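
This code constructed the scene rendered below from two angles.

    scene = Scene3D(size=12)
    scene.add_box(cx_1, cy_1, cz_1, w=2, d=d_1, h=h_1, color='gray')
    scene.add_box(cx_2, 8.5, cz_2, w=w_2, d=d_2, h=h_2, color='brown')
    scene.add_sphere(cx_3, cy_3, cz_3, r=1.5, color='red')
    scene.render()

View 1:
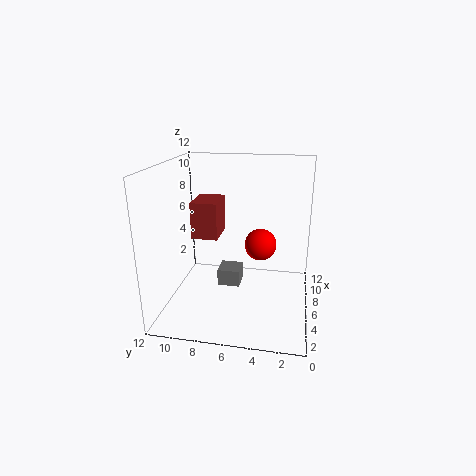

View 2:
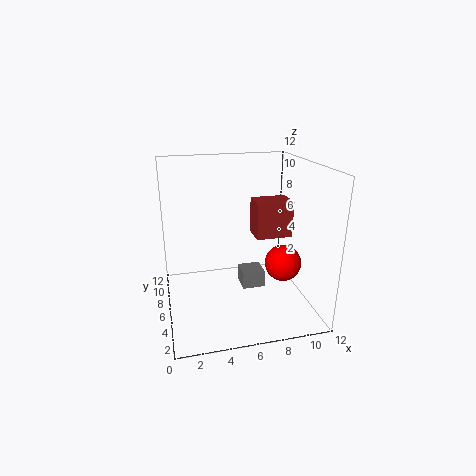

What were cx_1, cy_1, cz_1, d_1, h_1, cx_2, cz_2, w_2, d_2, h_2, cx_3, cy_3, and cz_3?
cx_1 = 6.5
cy_1 = 6
cz_1 = 1
d_1 = 2
h_1 = 1.5
cx_2 = 8.5
cz_2 = 4.5
w_2 = 3.5
d_2 = 2.5
h_2 = 3.5
cx_3 = 9.5
cy_3 = 4.5
cz_3 = 4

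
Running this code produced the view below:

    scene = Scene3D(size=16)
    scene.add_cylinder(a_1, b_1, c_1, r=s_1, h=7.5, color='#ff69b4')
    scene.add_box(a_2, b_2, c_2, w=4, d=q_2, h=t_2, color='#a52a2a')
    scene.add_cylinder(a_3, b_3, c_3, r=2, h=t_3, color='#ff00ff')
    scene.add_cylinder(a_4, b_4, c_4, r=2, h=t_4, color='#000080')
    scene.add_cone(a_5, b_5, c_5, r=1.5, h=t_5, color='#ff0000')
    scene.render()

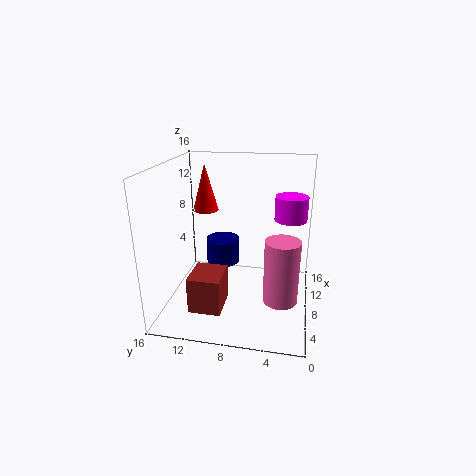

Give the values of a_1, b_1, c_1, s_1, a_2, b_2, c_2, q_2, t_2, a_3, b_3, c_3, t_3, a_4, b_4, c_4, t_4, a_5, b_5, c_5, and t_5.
a_1 = 8, b_1 = 3, c_1 = 0.5, s_1 = 2, a_2 = 3, b_2 = 9, c_2 = 1, q_2 = 3.5, t_2 = 4, a_3 = 13.5, b_3 = 2.5, c_3 = 8.5, t_3 = 3, a_4 = 11, b_4 = 10.5, c_4 = 3.5, t_4 = 3, a_5 = 11, b_5 = 12.5, c_5 = 10, t_5 = 5.5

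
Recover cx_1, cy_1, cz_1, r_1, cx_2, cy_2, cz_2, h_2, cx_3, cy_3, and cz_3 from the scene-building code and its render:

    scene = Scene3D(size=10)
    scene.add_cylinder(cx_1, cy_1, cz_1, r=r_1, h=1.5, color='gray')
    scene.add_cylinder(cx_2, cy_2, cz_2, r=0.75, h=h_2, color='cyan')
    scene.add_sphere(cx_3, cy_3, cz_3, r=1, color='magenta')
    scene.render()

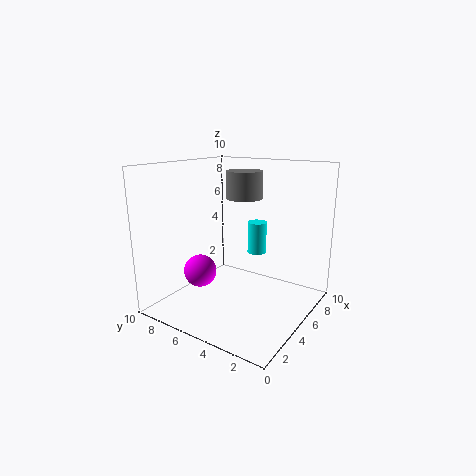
cx_1 = 2.25, cy_1 = 2.75, cz_1 = 8.5, r_1 = 1, cx_2 = 8.5, cy_2 = 5.5, cz_2 = 2.75, h_2 = 2.5, cx_3 = 1.5, cy_3 = 5.5, cz_3 = 3.75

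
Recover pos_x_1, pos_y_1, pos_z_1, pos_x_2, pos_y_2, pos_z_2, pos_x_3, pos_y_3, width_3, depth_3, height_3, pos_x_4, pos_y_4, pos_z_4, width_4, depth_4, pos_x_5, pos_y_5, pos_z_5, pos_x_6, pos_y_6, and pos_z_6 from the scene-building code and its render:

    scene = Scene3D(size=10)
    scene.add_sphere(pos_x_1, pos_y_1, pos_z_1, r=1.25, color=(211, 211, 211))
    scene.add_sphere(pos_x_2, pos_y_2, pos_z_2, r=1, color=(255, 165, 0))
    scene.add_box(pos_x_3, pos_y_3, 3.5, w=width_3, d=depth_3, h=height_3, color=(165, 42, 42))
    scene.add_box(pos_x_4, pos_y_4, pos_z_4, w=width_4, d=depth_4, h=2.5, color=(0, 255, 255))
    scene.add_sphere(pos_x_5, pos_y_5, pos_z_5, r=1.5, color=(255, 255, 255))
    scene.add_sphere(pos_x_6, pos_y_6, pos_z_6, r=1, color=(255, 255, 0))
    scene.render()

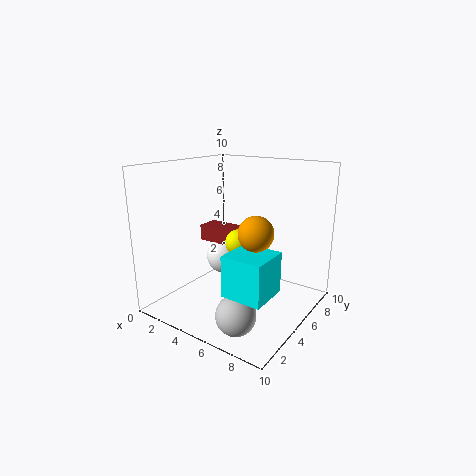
pos_x_1 = 7.25; pos_y_1 = 1.5; pos_z_1 = 1.5; pos_x_2 = 8.25; pos_y_2 = 2; pos_z_2 = 6.75; pos_x_3 = 0.25; pos_y_3 = 6.5; width_3 = 3.25; depth_3 = 1.75; height_3 = 1.25; pos_x_4 = 6.75; pos_y_4 = 0.75; pos_z_4 = 3; width_4 = 2.5; depth_4 = 2.5; pos_x_5 = 1.75; pos_y_5 = 7.75; pos_z_5 = 2; pos_x_6 = 4; pos_y_6 = 6.5; pos_z_6 = 4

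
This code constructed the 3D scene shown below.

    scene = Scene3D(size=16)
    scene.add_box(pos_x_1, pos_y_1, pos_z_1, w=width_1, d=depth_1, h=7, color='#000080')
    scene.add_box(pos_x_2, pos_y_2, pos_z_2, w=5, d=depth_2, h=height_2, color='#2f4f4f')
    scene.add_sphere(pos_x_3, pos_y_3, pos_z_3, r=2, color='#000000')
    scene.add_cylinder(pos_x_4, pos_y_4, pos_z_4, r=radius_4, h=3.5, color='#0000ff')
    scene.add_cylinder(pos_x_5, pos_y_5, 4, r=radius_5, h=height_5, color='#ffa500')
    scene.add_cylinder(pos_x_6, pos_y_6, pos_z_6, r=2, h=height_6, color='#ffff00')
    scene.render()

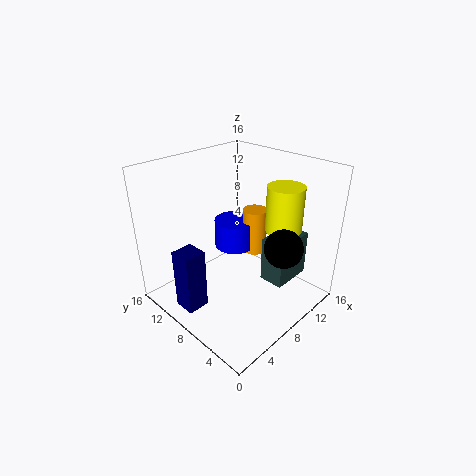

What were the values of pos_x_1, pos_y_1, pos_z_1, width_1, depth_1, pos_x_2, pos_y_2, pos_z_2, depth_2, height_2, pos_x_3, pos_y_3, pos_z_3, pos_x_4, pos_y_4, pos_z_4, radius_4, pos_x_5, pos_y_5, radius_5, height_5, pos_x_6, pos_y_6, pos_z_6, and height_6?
pos_x_1 = 1.5; pos_y_1 = 9; pos_z_1 = 0.5; width_1 = 2.5; depth_1 = 2.5; pos_x_2 = 11; pos_y_2 = 4; pos_z_2 = 1.5; depth_2 = 3; height_2 = 5.5; pos_x_3 = 9; pos_y_3 = 2.5; pos_z_3 = 8.5; pos_x_4 = 11; pos_y_4 = 11.5; pos_z_4 = 4.5; radius_4 = 2.5; pos_x_5 = 12.5; pos_y_5 = 9.5; radius_5 = 1.5; height_5 = 5.5; pos_x_6 = 11.5; pos_y_6 = 4.5; pos_z_6 = 9; height_6 = 5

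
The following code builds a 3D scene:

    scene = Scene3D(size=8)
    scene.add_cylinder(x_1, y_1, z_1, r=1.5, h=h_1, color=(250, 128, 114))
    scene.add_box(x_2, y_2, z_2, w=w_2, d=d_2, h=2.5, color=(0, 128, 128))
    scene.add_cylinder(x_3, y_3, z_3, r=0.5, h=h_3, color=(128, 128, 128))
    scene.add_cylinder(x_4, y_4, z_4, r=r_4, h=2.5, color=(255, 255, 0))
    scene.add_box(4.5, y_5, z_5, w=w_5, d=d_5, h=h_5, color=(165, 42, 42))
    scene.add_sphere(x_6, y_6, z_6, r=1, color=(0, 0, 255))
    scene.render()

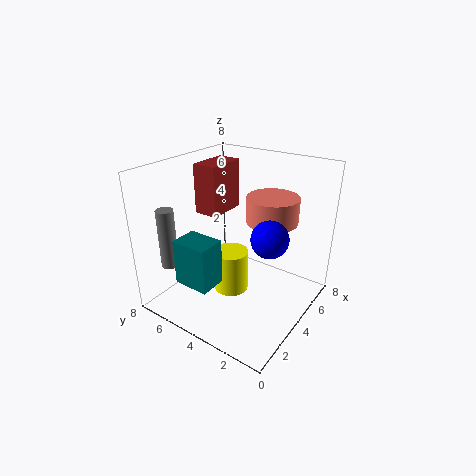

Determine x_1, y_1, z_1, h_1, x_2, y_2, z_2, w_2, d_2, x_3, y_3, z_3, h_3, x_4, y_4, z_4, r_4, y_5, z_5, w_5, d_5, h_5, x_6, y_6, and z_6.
x_1 = 6; y_1 = 3; z_1 = 4.5; h_1 = 1.5; x_2 = 1; y_2 = 4; z_2 = 2; w_2 = 1.5; d_2 = 2; x_3 = 2; y_3 = 7.5; z_3 = 2; h_3 = 3.5; x_4 = 4; y_4 = 4.5; z_4 = 0.5; r_4 = 1; y_5 = 6; z_5 = 4.5; w_5 = 2.5; d_5 = 1.5; h_5 = 3; x_6 = 4; y_6 = 2; z_6 = 4.5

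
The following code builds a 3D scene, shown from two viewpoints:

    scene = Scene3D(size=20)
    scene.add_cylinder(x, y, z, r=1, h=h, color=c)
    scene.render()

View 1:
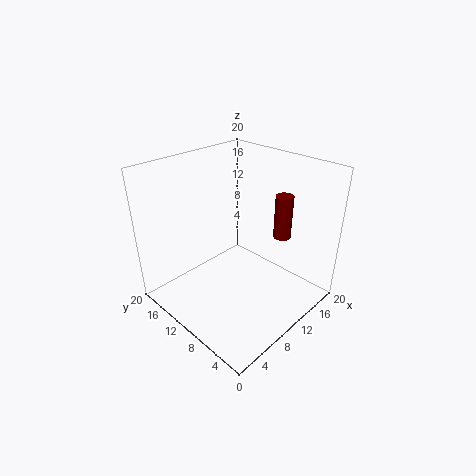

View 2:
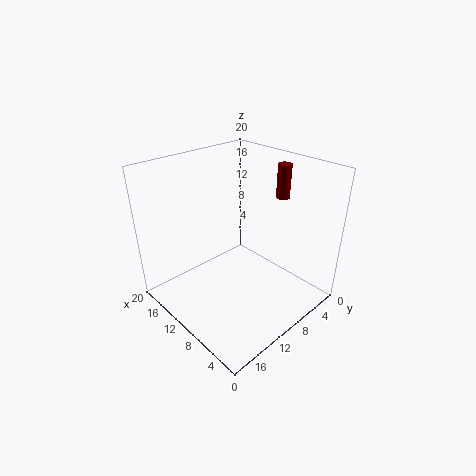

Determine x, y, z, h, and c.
x = 9; y = 2; z = 14; h = 5; c = 'maroon'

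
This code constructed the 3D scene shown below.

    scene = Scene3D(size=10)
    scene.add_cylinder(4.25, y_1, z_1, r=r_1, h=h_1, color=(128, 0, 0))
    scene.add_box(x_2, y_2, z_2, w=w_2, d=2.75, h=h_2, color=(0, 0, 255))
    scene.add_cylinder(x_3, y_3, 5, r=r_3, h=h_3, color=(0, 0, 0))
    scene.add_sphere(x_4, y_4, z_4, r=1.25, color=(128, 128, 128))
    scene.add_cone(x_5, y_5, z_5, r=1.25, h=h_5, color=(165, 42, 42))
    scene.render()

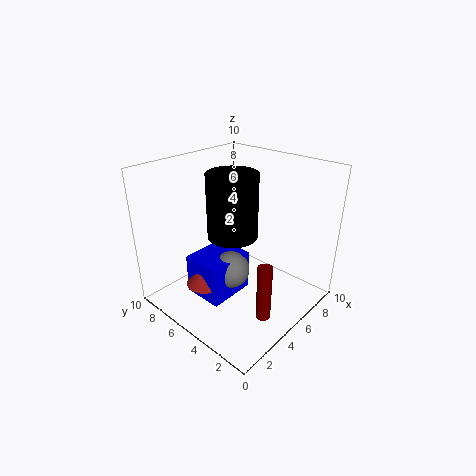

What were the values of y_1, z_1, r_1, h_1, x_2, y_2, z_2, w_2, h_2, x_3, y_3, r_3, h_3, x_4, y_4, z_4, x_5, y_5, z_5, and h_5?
y_1 = 2
z_1 = 0.25
r_1 = 0.5
h_1 = 4
x_2 = 1.75
y_2 = 4
z_2 = 1.5
w_2 = 3.25
h_2 = 2.75
x_3 = 5
y_3 = 5.5
r_3 = 1.75
h_3 = 4.5
x_4 = 3.75
y_4 = 4.5
z_4 = 3.25
x_5 = 2.25
y_5 = 5.5
z_5 = 2.5
h_5 = 1.5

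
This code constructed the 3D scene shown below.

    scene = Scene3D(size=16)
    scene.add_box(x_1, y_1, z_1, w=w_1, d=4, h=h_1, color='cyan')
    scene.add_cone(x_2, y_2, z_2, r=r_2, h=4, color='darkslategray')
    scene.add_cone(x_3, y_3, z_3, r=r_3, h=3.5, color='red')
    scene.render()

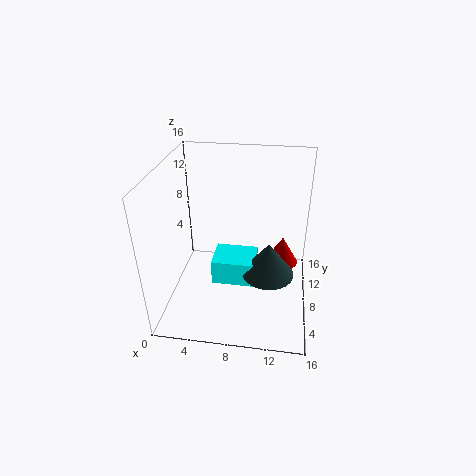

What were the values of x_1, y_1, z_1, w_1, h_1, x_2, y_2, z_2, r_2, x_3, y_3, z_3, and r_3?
x_1 = 5; y_1 = 7; z_1 = 2; w_1 = 5; h_1 = 3; x_2 = 11.5; y_2 = 8; z_2 = 3.5; r_2 = 3; x_3 = 13; y_3 = 12; z_3 = 2.5; r_3 = 2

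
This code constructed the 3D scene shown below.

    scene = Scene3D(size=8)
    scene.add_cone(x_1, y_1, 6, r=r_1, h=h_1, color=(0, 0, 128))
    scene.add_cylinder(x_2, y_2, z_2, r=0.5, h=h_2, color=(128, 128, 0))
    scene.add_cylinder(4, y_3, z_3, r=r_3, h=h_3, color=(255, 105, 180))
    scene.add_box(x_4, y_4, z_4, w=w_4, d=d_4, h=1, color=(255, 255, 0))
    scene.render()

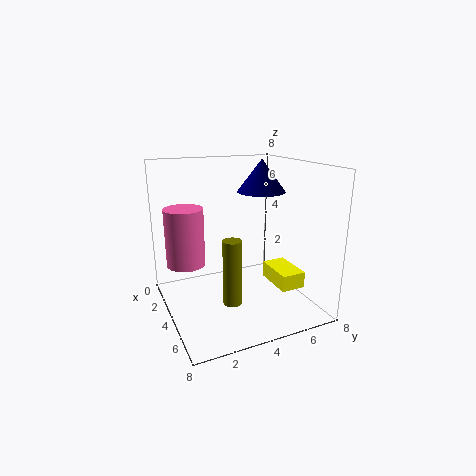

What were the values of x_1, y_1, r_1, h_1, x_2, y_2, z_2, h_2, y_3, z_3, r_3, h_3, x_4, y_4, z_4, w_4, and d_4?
x_1 = 2; y_1 = 6.5; r_1 = 1.5; h_1 = 2; x_2 = 5.5; y_2 = 3; z_2 = 1; h_2 = 3.5; y_3 = 1; z_3 = 3; r_3 = 1; h_3 = 3; x_4 = 2.5; y_4 = 6.5; z_4 = 0.5; w_4 = 2.5; d_4 = 1.5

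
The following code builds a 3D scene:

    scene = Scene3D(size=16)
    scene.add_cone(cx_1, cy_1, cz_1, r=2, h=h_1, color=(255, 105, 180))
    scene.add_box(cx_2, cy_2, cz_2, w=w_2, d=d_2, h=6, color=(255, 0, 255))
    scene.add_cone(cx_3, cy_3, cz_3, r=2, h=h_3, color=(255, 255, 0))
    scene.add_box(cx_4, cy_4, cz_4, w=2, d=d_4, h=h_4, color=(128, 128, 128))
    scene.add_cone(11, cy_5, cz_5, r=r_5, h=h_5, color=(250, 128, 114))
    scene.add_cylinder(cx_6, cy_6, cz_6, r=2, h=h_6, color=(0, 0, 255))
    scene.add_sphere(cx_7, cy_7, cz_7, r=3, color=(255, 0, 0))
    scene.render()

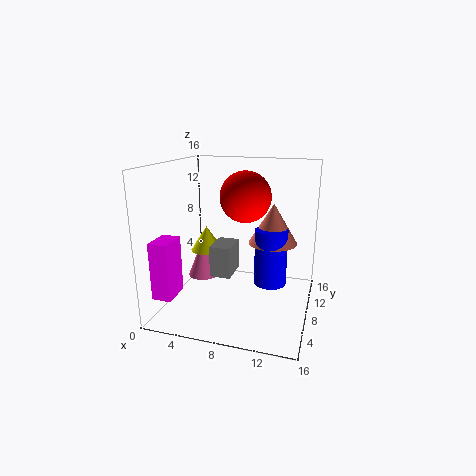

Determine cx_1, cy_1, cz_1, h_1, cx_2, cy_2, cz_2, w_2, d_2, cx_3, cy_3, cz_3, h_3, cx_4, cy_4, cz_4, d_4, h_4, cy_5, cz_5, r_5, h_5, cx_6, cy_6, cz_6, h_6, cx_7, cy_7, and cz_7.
cx_1 = 2; cy_1 = 12; cz_1 = 1; h_1 = 5; cx_2 = 1; cy_2 = 1; cz_2 = 3; w_2 = 2; d_2 = 3; cx_3 = 3; cy_3 = 11; cz_3 = 5; h_3 = 3; cx_4 = 7; cy_4 = 2; cz_4 = 6; d_4 = 3; h_4 = 3; cy_5 = 13; cz_5 = 6; r_5 = 3; h_5 = 5; cx_6 = 11; cy_6 = 12; cz_6 = 1; h_6 = 7; cx_7 = 8; cy_7 = 11; cz_7 = 12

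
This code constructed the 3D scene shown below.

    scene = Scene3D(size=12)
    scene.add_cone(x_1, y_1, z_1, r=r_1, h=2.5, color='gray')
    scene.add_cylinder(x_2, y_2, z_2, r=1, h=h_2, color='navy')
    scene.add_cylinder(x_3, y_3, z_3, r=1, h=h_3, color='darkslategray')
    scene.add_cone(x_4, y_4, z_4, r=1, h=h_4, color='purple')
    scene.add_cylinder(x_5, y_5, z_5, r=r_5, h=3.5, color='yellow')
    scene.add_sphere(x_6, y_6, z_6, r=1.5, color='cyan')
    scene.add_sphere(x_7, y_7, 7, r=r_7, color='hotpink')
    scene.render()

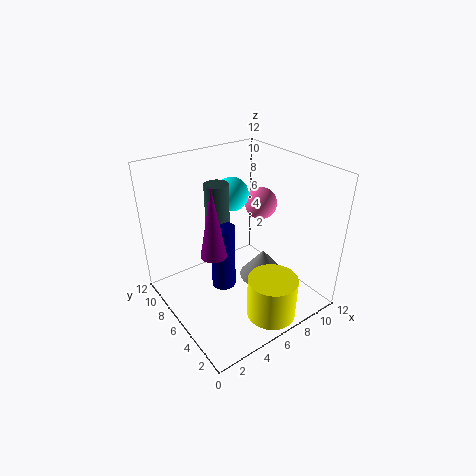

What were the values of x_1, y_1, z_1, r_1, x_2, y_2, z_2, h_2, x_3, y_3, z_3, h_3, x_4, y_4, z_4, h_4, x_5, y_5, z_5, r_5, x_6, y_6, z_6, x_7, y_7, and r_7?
x_1 = 8
y_1 = 5
z_1 = 2
r_1 = 2
x_2 = 4.5
y_2 = 6
z_2 = 2
h_2 = 5.5
x_3 = 5
y_3 = 7.5
z_3 = 5.5
h_3 = 5
x_4 = 3
y_4 = 5
z_4 = 6
h_4 = 5.5
x_5 = 6.5
y_5 = 2
z_5 = 0.5
r_5 = 2
x_6 = 7.5
y_6 = 9
z_6 = 8.5
x_7 = 10.5
y_7 = 8.5
r_7 = 1.5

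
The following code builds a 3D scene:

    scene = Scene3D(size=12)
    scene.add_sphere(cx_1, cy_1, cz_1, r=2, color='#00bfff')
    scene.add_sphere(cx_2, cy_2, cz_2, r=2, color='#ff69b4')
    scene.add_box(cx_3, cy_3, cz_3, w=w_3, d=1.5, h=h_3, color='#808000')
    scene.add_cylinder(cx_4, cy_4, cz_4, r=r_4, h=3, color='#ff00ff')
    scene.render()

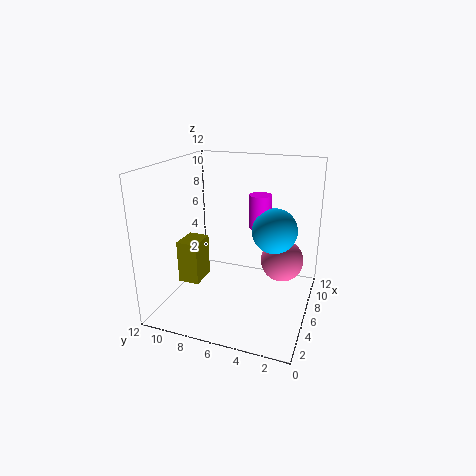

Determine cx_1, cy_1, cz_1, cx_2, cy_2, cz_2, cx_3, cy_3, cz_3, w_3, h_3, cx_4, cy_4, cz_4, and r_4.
cx_1 = 8.5; cy_1 = 3.5; cz_1 = 6; cx_2 = 10; cy_2 = 3; cz_2 = 2.5; cx_3 = 0.5; cy_3 = 7; cz_3 = 4.5; w_3 = 2; h_3 = 3; cx_4 = 9; cy_4 = 5; cz_4 = 6; r_4 = 1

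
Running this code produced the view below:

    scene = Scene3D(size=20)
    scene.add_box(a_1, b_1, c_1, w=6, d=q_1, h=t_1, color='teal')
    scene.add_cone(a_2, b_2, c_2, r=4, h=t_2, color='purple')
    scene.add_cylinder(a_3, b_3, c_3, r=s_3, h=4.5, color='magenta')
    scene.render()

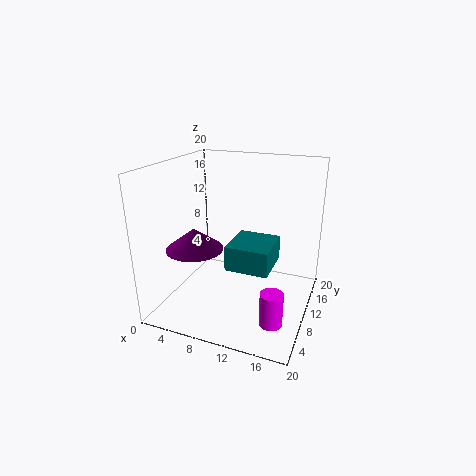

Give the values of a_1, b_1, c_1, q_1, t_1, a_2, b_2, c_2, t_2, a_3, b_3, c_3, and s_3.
a_1 = 9; b_1 = 7.5; c_1 = 6; q_1 = 6.5; t_1 = 3.5; a_2 = 4.5; b_2 = 7.5; c_2 = 8.5; t_2 = 3; a_3 = 16.5; b_3 = 5; c_3 = 1; s_3 = 1.5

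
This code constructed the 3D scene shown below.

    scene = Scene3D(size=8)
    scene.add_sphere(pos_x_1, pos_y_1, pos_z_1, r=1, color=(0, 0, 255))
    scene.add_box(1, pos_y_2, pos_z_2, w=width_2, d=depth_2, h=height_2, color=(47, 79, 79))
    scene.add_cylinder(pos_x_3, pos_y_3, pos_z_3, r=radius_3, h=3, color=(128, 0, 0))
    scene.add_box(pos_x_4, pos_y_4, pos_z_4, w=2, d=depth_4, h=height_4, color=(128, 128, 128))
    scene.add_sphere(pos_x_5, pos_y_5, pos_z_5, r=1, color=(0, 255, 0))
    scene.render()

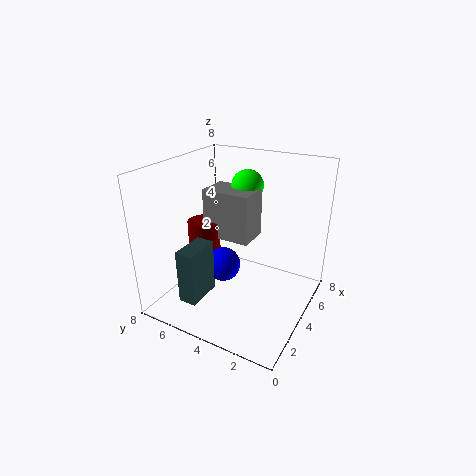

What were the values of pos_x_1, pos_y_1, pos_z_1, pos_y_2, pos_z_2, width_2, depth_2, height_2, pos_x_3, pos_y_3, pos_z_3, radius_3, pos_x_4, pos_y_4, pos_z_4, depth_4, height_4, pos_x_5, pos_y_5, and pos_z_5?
pos_x_1 = 4; pos_y_1 = 5; pos_z_1 = 2; pos_y_2 = 5; pos_z_2 = 1; width_2 = 2; depth_2 = 1; height_2 = 3; pos_x_3 = 5; pos_y_3 = 7; pos_z_3 = 1; radius_3 = 1; pos_x_4 = 5; pos_y_4 = 4; pos_z_4 = 3; depth_4 = 3; height_4 = 3; pos_x_5 = 7; pos_y_5 = 5; pos_z_5 = 6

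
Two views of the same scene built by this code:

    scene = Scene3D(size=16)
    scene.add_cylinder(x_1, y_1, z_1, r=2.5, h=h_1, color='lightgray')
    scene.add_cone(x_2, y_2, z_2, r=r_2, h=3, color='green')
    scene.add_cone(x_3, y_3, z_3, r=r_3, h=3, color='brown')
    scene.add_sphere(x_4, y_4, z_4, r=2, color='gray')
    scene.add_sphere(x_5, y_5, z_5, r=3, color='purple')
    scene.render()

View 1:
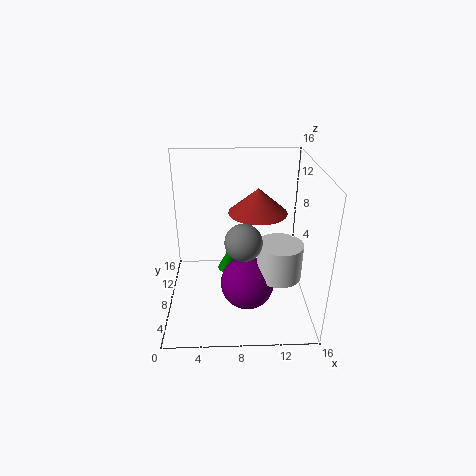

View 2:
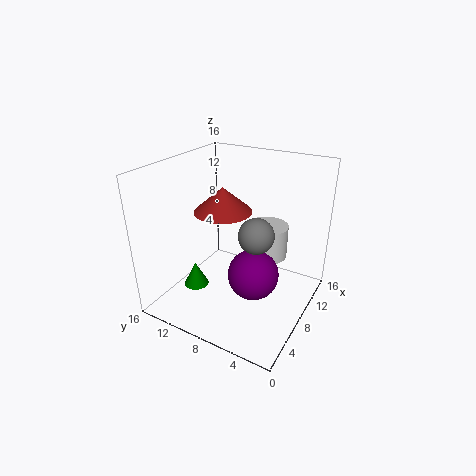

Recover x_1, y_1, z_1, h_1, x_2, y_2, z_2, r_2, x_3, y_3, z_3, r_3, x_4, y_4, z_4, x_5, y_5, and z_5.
x_1 = 12.5
y_1 = 6.5
z_1 = 4
h_1 = 4
x_2 = 7
y_2 = 13.5
z_2 = 0.5
r_2 = 1.5
x_3 = 10.5
y_3 = 11.5
z_3 = 9.5
r_3 = 3.5
x_4 = 8.5
y_4 = 6
z_4 = 8.5
x_5 = 9
y_5 = 6.5
z_5 = 3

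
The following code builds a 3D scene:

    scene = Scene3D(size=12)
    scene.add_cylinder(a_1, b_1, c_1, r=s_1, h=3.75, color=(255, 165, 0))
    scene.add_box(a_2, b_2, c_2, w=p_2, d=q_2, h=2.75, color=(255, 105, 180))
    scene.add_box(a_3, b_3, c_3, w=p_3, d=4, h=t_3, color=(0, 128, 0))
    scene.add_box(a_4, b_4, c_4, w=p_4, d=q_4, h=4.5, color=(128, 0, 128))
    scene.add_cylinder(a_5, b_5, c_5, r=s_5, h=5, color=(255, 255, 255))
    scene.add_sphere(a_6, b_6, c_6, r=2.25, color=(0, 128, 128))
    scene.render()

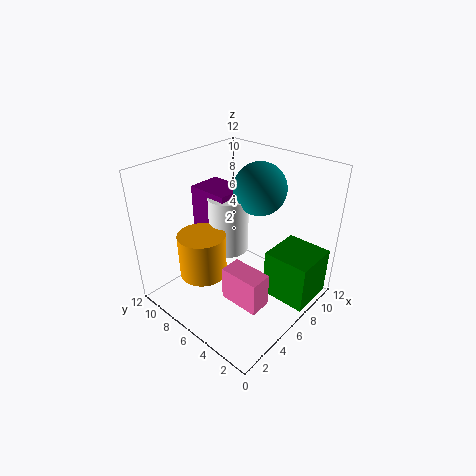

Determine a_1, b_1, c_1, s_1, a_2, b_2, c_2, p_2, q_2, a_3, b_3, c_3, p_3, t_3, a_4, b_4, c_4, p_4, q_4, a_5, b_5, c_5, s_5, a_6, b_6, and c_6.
a_1 = 3.75, b_1 = 8, c_1 = 2.75, s_1 = 2, a_2 = 3, b_2 = 1.75, c_2 = 2.25, p_2 = 1.75, q_2 = 3.25, a_3 = 7.5, b_3 = 0.25, c_3 = 0.25, p_3 = 4, t_3 = 4.25, a_4 = 5.75, b_4 = 7.5, c_4 = 4.75, p_4 = 3, q_4 = 3.75, a_5 = 7, b_5 = 8, c_5 = 3.75, s_5 = 1.75, a_6 = 8.75, b_6 = 6, c_6 = 9.5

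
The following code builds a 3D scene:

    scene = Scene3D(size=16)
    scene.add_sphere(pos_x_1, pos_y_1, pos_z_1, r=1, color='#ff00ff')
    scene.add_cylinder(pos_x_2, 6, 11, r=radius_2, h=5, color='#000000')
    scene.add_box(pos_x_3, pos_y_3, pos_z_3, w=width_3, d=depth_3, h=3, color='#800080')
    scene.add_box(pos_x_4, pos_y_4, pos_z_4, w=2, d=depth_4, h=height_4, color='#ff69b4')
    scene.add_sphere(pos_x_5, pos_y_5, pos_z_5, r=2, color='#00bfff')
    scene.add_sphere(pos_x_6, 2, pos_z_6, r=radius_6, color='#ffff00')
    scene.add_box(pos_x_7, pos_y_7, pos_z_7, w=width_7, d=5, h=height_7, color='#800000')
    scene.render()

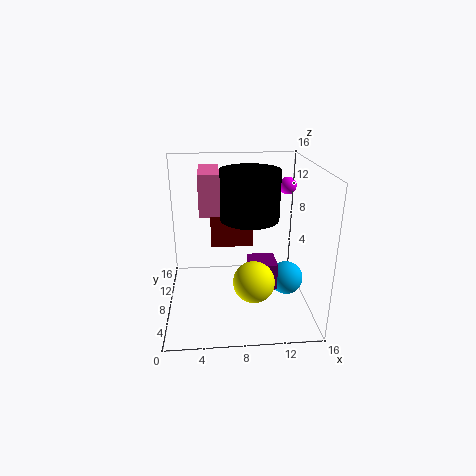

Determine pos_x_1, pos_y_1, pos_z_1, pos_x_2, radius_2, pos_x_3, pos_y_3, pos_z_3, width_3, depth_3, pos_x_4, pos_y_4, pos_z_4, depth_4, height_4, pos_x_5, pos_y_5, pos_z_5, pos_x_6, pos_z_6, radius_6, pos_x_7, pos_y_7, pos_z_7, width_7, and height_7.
pos_x_1 = 14, pos_y_1 = 11, pos_z_1 = 13, pos_x_2 = 9, radius_2 = 3, pos_x_3 = 9, pos_y_3 = 5, pos_z_3 = 3, width_3 = 3, depth_3 = 3, pos_x_4 = 4, pos_y_4 = 4, pos_z_4 = 12, depth_4 = 5, height_4 = 4, pos_x_5 = 14, pos_y_5 = 9, pos_z_5 = 2, pos_x_6 = 9, pos_z_6 = 6, radius_6 = 2, pos_x_7 = 5, pos_y_7 = 10, pos_z_7 = 6, width_7 = 5, height_7 = 6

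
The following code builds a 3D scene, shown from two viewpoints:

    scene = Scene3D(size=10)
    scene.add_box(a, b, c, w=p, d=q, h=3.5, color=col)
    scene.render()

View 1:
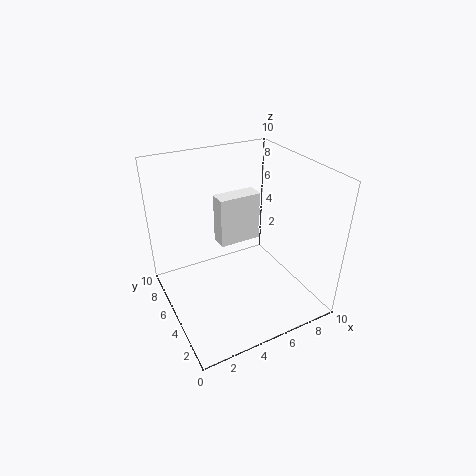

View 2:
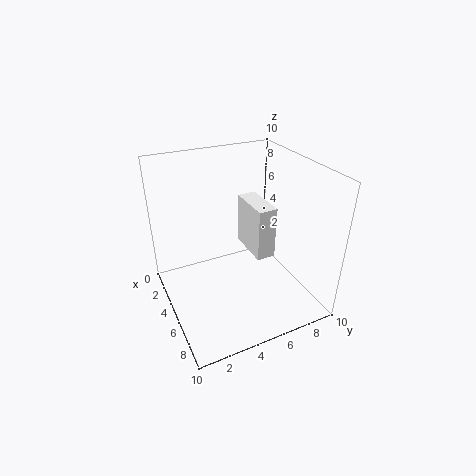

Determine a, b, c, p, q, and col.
a = 4
b = 5.5
c = 4.25
p = 3
q = 1.25
col = 'white'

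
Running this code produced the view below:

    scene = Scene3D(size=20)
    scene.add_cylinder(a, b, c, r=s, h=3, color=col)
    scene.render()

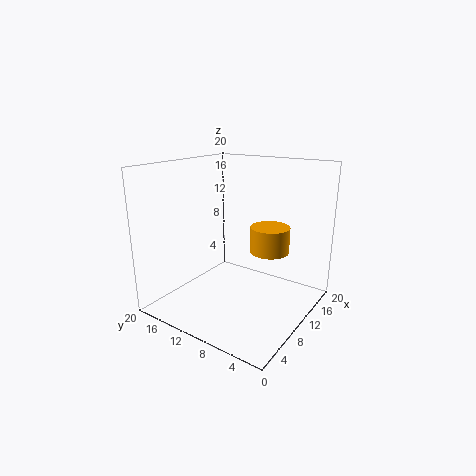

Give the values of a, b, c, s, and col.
a = 6.25
b = 3
c = 11
s = 2.25
col = 'orange'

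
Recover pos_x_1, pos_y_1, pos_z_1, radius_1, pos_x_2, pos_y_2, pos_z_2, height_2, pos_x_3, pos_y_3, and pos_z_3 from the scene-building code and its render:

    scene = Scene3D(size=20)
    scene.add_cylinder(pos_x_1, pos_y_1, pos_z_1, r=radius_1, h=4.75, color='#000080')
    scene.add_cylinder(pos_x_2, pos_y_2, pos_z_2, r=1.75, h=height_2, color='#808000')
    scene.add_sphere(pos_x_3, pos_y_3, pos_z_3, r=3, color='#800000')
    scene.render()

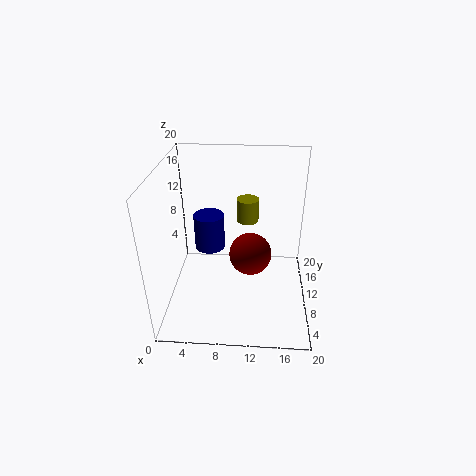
pos_x_1 = 6.25; pos_y_1 = 9; pos_z_1 = 9.25; radius_1 = 2; pos_x_2 = 11; pos_y_2 = 18; pos_z_2 = 8.5; height_2 = 3.75; pos_x_3 = 11.75; pos_y_3 = 10.25; pos_z_3 = 7.25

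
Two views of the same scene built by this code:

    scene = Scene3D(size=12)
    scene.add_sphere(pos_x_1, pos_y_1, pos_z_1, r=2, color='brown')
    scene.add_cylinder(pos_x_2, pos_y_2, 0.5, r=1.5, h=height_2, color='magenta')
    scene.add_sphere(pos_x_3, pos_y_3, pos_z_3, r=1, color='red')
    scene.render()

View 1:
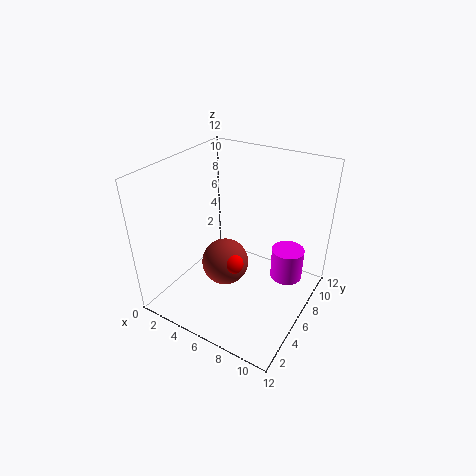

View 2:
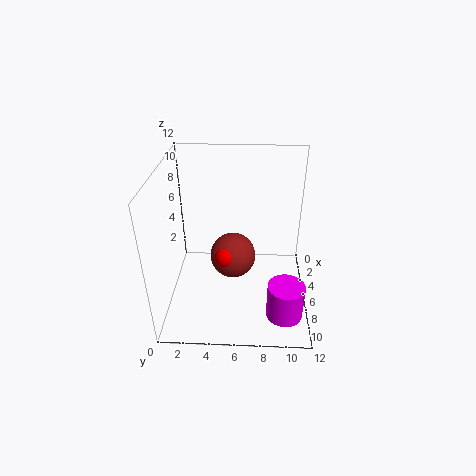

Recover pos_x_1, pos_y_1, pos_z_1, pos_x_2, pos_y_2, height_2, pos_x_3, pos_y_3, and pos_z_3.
pos_x_1 = 5; pos_y_1 = 5.5; pos_z_1 = 3.5; pos_x_2 = 9; pos_y_2 = 10; height_2 = 3; pos_x_3 = 6; pos_y_3 = 5; pos_z_3 = 4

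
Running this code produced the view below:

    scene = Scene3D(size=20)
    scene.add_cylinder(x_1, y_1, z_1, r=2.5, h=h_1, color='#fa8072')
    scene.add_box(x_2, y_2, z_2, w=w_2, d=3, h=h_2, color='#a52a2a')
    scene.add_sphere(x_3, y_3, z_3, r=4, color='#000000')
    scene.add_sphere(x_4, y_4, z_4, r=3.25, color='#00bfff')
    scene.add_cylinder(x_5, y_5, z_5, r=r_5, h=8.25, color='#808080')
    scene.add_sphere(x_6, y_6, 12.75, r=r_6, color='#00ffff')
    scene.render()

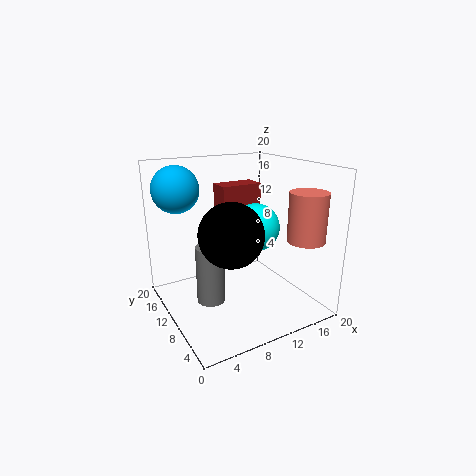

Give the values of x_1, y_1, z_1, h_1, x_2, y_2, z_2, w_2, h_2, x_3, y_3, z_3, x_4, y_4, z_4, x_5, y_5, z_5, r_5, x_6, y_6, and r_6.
x_1 = 16.5
y_1 = 3.5
z_1 = 10.5
h_1 = 6.5
x_2 = 8
y_2 = 10.25
z_2 = 11
w_2 = 5.75
h_2 = 6.25
x_3 = 6.5
y_3 = 5.5
z_3 = 12.5
x_4 = 3.25
y_4 = 15.25
z_4 = 16.5
x_5 = 6
y_5 = 10.75
z_5 = 1
r_5 = 2
x_6 = 10.25
y_6 = 6
r_6 = 3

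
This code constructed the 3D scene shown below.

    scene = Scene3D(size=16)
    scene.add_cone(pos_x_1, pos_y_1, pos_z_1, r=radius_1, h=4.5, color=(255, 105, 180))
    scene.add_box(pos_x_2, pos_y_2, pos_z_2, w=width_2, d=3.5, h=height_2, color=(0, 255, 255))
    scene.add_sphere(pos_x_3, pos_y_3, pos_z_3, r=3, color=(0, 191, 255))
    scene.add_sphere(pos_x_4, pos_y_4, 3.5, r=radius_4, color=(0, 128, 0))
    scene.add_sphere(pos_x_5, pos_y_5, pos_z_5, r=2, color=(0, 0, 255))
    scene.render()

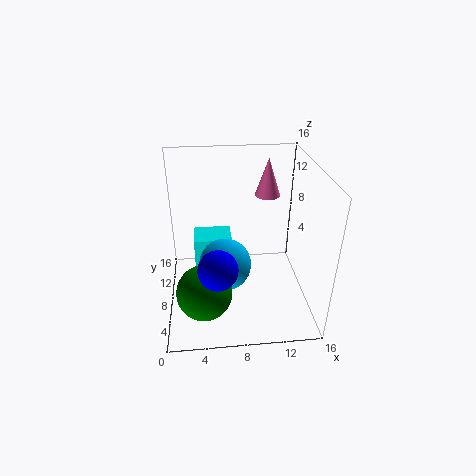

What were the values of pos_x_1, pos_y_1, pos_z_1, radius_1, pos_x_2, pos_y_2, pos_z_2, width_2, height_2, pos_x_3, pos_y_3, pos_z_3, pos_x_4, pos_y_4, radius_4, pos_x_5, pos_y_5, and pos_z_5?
pos_x_1 = 12, pos_y_1 = 12.5, pos_z_1 = 11, radius_1 = 1.5, pos_x_2 = 3, pos_y_2 = 10, pos_z_2 = 0.5, width_2 = 4.5, height_2 = 6, pos_x_3 = 6.5, pos_y_3 = 8, pos_z_3 = 4.5, pos_x_4 = 4, pos_y_4 = 4.5, radius_4 = 3, pos_x_5 = 5.5, pos_y_5 = 3, pos_z_5 = 7.5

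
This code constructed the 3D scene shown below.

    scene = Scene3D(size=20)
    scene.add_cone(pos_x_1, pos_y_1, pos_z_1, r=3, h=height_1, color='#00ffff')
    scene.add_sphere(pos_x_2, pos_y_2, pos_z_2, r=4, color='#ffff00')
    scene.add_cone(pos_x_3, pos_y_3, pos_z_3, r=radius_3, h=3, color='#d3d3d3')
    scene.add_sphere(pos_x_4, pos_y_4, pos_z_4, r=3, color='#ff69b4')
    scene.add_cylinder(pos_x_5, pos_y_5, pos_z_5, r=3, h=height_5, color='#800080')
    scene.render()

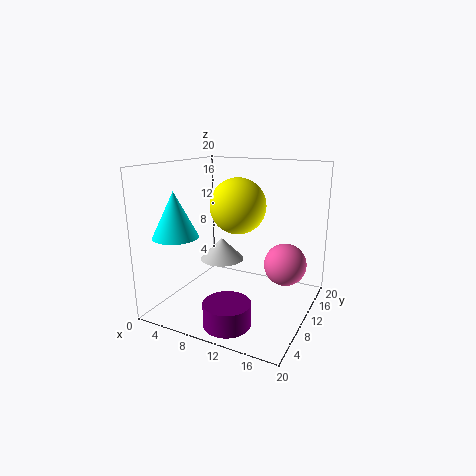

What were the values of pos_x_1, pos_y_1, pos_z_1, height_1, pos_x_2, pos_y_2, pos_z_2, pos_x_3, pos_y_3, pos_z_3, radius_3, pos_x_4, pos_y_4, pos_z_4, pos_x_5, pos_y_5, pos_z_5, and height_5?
pos_x_1 = 4
pos_y_1 = 4
pos_z_1 = 11
height_1 = 6
pos_x_2 = 9
pos_y_2 = 12
pos_z_2 = 14
pos_x_3 = 8
pos_y_3 = 9
pos_z_3 = 7
radius_3 = 3
pos_x_4 = 16
pos_y_4 = 13
pos_z_4 = 6
pos_x_5 = 12
pos_y_5 = 3
pos_z_5 = 1
height_5 = 3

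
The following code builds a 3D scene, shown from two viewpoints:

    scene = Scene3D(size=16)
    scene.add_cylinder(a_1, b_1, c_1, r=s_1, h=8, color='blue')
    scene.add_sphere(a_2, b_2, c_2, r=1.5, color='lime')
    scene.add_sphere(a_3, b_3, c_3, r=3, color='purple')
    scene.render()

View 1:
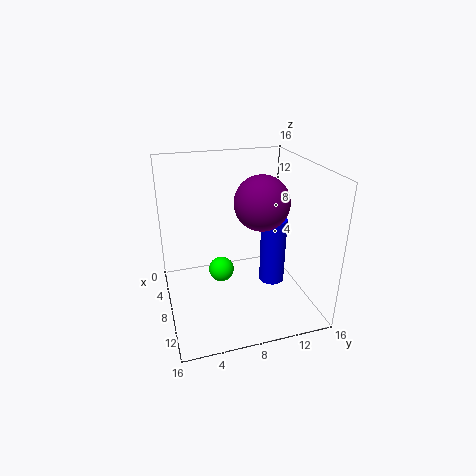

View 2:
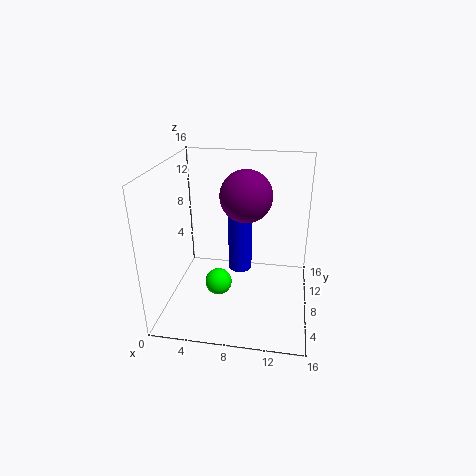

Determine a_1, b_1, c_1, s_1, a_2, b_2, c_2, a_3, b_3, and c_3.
a_1 = 7.5, b_1 = 12.5, c_1 = 1.5, s_1 = 1.5, a_2 = 6, b_2 = 6.5, c_2 = 3, a_3 = 8.5, b_3 = 10.5, c_3 = 12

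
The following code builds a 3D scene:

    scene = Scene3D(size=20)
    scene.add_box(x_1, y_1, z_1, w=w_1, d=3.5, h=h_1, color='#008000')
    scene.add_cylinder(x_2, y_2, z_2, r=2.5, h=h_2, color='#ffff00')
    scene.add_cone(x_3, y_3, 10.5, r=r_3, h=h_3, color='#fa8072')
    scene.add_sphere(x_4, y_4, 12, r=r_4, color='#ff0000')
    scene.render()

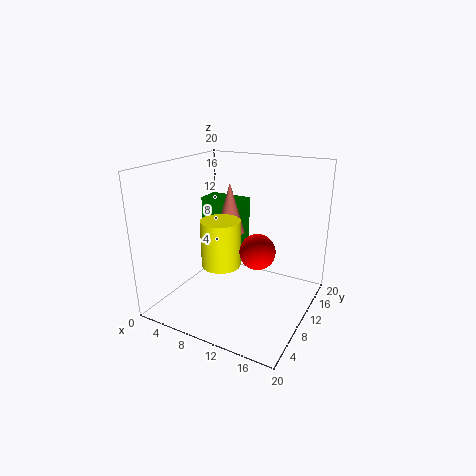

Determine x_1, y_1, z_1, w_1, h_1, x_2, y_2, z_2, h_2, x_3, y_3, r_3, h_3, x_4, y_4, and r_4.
x_1 = 2; y_1 = 13; z_1 = 6.5; w_1 = 6.5; h_1 = 7.5; x_2 = 10; y_2 = 5.5; z_2 = 8; h_2 = 6; x_3 = 8.5; y_3 = 10.5; r_3 = 2; h_3 = 7; x_4 = 16; y_4 = 3.5; r_4 = 2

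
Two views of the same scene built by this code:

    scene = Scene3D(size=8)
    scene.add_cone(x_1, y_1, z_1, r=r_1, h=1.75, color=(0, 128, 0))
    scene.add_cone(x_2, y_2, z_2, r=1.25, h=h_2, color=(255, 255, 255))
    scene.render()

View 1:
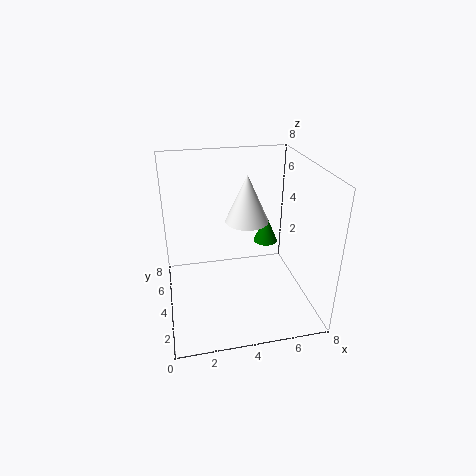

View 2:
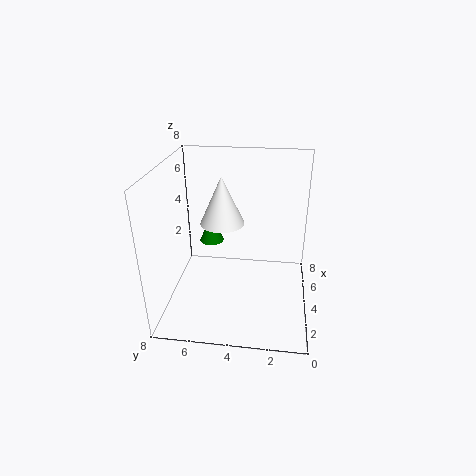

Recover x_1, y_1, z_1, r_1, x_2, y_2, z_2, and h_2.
x_1 = 6.25; y_1 = 6; z_1 = 2.5; r_1 = 0.75; x_2 = 4.75; y_2 = 5; z_2 = 4.5; h_2 = 2.75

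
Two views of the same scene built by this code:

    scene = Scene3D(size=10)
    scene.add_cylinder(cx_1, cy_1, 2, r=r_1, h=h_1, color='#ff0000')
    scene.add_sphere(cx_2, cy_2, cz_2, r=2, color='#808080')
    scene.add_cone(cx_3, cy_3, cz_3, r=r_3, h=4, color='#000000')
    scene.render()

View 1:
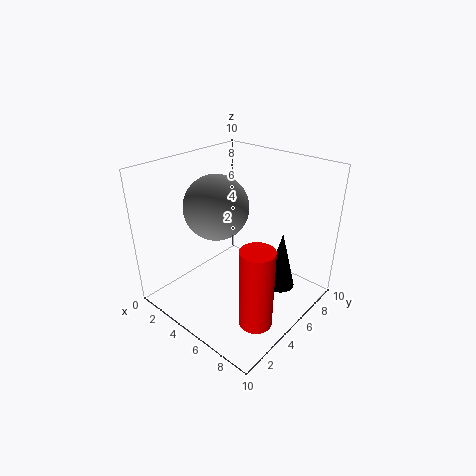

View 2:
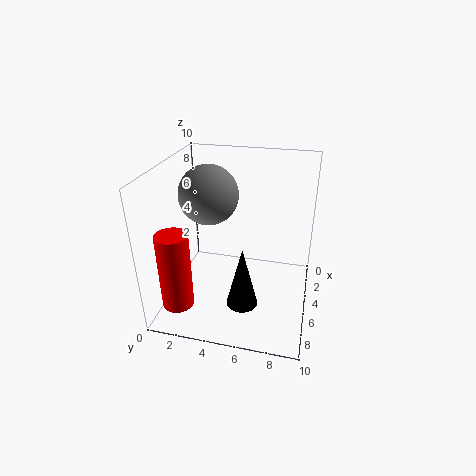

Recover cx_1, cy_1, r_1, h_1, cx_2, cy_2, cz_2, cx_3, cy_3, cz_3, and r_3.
cx_1 = 9
cy_1 = 2
r_1 = 1
h_1 = 5
cx_2 = 5
cy_2 = 3
cz_2 = 8
cx_3 = 8
cy_3 = 6
cz_3 = 2
r_3 = 1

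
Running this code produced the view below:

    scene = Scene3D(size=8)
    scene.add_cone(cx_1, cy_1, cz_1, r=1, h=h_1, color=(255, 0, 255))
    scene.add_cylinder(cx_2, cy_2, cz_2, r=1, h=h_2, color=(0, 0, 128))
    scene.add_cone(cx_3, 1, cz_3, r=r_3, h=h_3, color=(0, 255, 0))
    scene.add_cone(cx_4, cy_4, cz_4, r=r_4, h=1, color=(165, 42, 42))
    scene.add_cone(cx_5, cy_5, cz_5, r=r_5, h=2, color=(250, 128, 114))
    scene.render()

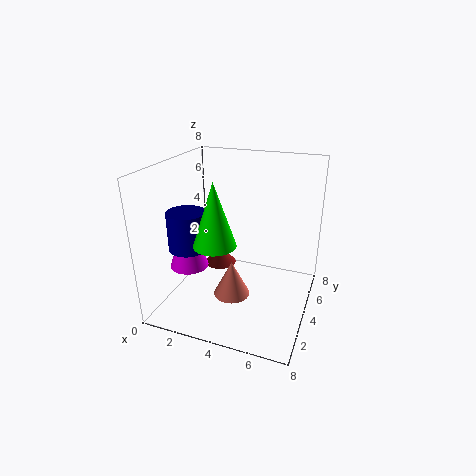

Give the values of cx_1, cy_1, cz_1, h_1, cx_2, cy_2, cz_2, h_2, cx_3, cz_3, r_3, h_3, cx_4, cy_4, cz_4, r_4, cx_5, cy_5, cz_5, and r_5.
cx_1 = 2; cy_1 = 2; cz_1 = 3; h_1 = 3; cx_2 = 2; cy_2 = 2; cz_2 = 4; h_2 = 2; cx_3 = 4; cz_3 = 5; r_3 = 1; h_3 = 3; cx_4 = 2; cy_4 = 6; cz_4 = 1; r_4 = 1; cx_5 = 4; cy_5 = 3; cz_5 = 1; r_5 = 1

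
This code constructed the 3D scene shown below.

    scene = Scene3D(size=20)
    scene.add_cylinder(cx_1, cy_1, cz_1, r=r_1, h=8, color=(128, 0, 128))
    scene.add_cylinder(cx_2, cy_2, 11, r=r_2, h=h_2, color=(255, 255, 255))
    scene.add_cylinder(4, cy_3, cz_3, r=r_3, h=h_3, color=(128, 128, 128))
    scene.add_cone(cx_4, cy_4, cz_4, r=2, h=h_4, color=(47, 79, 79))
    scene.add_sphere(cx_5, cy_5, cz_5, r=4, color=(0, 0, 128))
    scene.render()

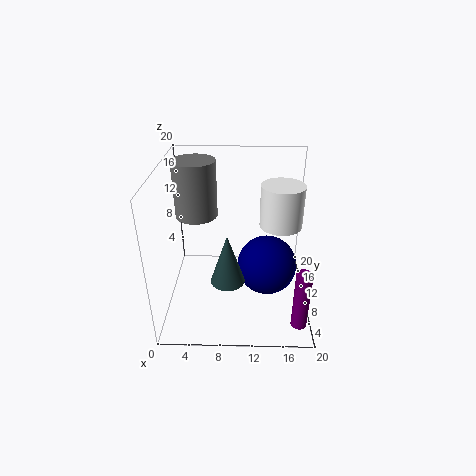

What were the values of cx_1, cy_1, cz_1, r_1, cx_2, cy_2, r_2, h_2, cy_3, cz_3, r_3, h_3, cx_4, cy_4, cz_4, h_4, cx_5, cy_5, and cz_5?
cx_1 = 18; cy_1 = 2; cz_1 = 2; r_1 = 1; cx_2 = 16; cy_2 = 12; r_2 = 3; h_2 = 6; cy_3 = 13; cz_3 = 12; r_3 = 3; h_3 = 8; cx_4 = 9; cy_4 = 2; cz_4 = 9; h_4 = 6; cx_5 = 14; cy_5 = 8; cz_5 = 7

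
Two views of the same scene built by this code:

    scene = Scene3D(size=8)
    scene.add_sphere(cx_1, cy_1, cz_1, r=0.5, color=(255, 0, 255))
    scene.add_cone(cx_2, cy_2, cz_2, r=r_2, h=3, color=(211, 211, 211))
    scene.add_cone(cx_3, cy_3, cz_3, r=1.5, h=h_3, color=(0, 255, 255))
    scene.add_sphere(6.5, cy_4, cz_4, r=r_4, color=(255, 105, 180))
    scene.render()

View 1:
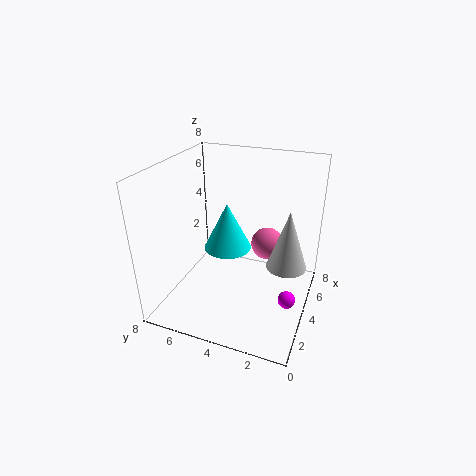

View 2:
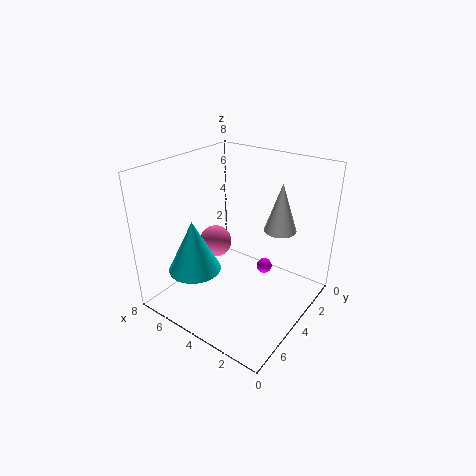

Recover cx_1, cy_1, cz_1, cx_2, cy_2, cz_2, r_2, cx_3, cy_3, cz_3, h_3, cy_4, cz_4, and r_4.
cx_1 = 4; cy_1 = 1; cz_1 = 0.5; cx_2 = 3; cy_2 = 1; cz_2 = 3.5; r_2 = 1; cx_3 = 6; cy_3 = 5.5; cz_3 = 2; h_3 = 3; cy_4 = 3; cz_4 = 2.5; r_4 = 1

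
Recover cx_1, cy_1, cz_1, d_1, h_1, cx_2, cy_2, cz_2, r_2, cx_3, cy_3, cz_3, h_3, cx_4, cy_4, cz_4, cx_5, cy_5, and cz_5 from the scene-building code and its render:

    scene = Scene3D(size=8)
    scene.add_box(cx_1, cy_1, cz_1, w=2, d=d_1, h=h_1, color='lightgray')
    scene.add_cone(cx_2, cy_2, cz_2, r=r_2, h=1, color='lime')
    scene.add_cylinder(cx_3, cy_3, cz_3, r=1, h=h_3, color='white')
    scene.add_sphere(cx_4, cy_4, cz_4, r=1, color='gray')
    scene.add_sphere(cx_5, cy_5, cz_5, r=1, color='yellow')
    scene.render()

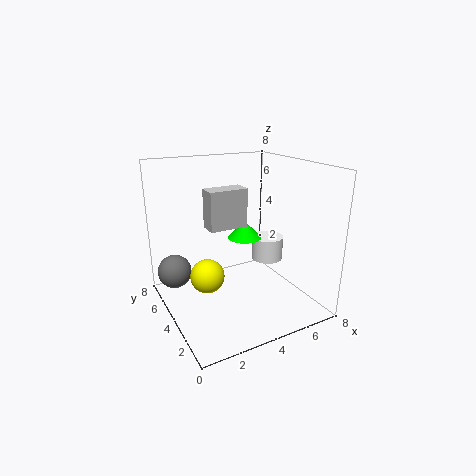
cx_1 = 2; cy_1 = 3; cz_1 = 5; d_1 = 1; h_1 = 2; cx_2 = 5; cy_2 = 5; cz_2 = 3.5; r_2 = 1; cx_3 = 7; cy_3 = 5.5; cz_3 = 1.5; h_3 = 1.5; cx_4 = 1; cy_4 = 6.5; cz_4 = 1.5; cx_5 = 2.5; cy_5 = 5; cz_5 = 1.5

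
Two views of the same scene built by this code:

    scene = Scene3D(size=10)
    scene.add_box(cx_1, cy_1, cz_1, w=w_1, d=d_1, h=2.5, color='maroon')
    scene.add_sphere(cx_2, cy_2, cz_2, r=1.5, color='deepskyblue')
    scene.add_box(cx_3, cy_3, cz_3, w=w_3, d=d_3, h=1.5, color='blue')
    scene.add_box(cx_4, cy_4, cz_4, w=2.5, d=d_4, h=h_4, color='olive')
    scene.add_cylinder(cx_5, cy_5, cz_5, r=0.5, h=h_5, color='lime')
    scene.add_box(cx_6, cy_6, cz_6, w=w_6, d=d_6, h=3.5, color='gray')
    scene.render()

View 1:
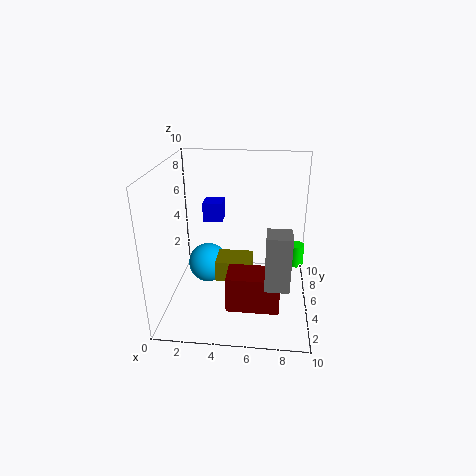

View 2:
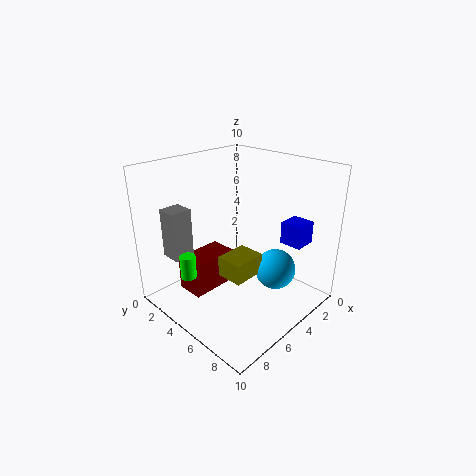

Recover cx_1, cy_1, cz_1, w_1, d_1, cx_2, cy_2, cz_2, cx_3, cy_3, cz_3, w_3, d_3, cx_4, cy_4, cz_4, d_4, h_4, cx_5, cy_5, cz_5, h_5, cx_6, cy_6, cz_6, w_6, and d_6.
cx_1 = 4.5, cy_1 = 2, cz_1 = 1, w_1 = 3.5, d_1 = 2, cx_2 = 2.5, cy_2 = 6.5, cz_2 = 2, cx_3 = 2, cy_3 = 7.5, cz_3 = 5, w_3 = 1.5, d_3 = 1.5, cx_4 = 3.5, cy_4 = 4, cz_4 = 2, d_4 = 2, h_4 = 1.5, cx_5 = 9, cy_5 = 4.5, cz_5 = 3.5, h_5 = 1.5, cx_6 = 7, cy_6 = 1, cz_6 = 3.5, w_6 = 1.5, d_6 = 1.5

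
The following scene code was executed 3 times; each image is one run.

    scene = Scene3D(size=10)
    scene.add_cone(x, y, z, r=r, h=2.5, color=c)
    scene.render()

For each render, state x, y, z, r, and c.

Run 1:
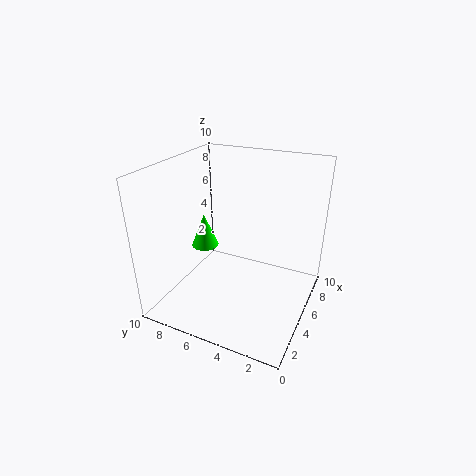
x = 5.5, y = 8, z = 3.5, r = 1, c = 'lime'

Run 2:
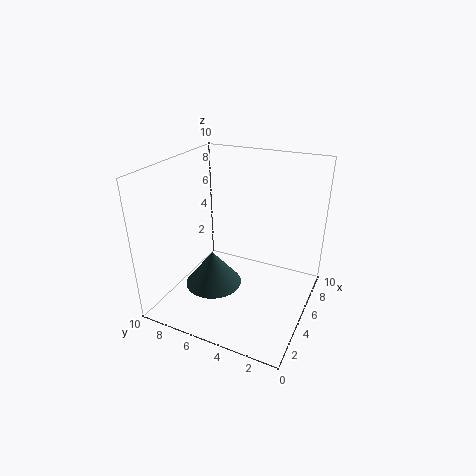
x = 4, y = 6.5, z = 1.5, r = 2, c = 'darkslategray'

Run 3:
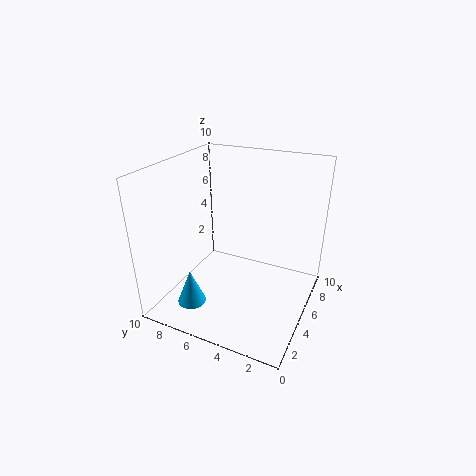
x = 2.5, y = 7.5, z = 0.5, r = 1, c = 'deepskyblue'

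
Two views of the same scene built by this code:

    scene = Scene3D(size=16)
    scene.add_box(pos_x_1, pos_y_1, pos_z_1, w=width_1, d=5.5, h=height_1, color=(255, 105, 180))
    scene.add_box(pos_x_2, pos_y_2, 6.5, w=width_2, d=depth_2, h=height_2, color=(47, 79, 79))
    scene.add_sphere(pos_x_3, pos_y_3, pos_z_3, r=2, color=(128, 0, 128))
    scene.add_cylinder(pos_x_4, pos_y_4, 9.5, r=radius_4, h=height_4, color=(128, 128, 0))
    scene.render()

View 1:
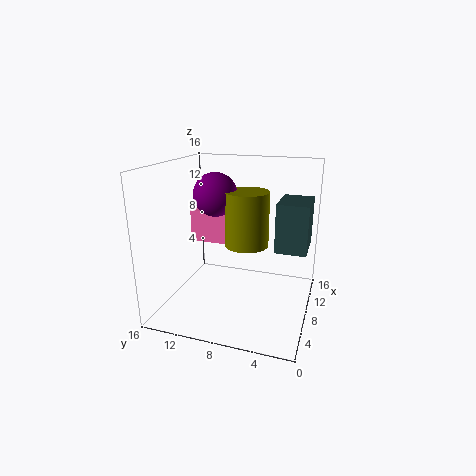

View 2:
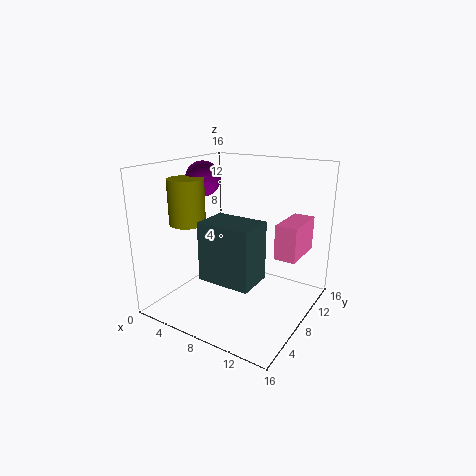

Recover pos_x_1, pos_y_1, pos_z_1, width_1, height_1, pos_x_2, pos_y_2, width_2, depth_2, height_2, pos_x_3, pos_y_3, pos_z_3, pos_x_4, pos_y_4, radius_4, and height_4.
pos_x_1 = 11.5, pos_y_1 = 10, pos_z_1 = 5.5, width_1 = 2.5, height_1 = 4, pos_x_2 = 8.5, pos_y_2 = 0.5, width_2 = 5, depth_2 = 3.5, height_2 = 5.5, pos_x_3 = 3, pos_y_3 = 8.5, pos_z_3 = 14, pos_x_4 = 3, pos_y_4 = 5.5, radius_4 = 2, height_4 = 5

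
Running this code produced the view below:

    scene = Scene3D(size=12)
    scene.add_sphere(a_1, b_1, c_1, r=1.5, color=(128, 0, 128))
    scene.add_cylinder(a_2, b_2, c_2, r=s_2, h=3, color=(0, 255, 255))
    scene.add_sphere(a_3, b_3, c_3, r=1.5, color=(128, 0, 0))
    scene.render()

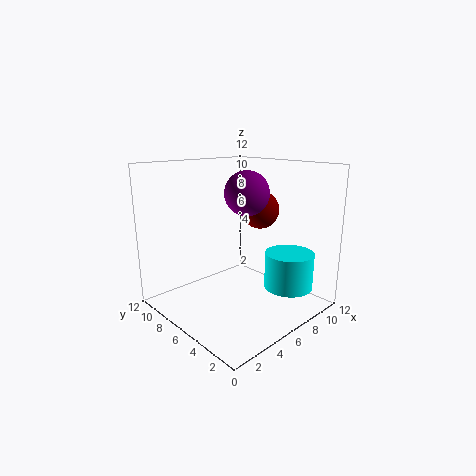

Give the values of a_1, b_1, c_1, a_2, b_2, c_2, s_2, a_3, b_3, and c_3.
a_1 = 3.5; b_1 = 2.5; c_1 = 10.5; a_2 = 8.5; b_2 = 2.5; c_2 = 2; s_2 = 2; a_3 = 7; b_3 = 4.5; c_3 = 8.5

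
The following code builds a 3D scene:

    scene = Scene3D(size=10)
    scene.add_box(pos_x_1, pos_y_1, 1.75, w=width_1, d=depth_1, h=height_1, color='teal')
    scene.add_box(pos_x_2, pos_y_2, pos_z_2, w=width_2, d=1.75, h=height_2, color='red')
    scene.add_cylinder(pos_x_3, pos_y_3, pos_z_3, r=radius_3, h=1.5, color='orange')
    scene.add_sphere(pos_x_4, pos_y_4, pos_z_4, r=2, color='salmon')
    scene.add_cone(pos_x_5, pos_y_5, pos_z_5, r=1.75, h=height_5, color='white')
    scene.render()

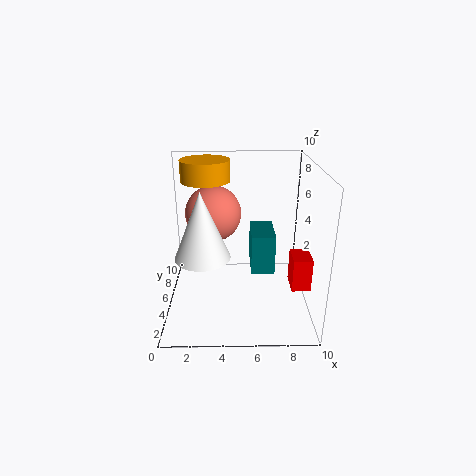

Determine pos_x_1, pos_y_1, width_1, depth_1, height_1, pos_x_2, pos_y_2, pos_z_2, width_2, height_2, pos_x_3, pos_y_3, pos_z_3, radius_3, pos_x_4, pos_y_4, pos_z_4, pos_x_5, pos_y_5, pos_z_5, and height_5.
pos_x_1 = 6, pos_y_1 = 5.5, width_1 = 1.75, depth_1 = 3.25, height_1 = 3, pos_x_2 = 8.5, pos_y_2 = 2.5, pos_z_2 = 2.25, width_2 = 1.25, height_2 = 2.25, pos_x_3 = 2.75, pos_y_3 = 7, pos_z_3 = 8.5, radius_3 = 1.75, pos_x_4 = 3.25, pos_y_4 = 6.5, pos_z_4 = 6.25, pos_x_5 = 2.75, pos_y_5 = 2.75, pos_z_5 = 4.75, height_5 = 4.25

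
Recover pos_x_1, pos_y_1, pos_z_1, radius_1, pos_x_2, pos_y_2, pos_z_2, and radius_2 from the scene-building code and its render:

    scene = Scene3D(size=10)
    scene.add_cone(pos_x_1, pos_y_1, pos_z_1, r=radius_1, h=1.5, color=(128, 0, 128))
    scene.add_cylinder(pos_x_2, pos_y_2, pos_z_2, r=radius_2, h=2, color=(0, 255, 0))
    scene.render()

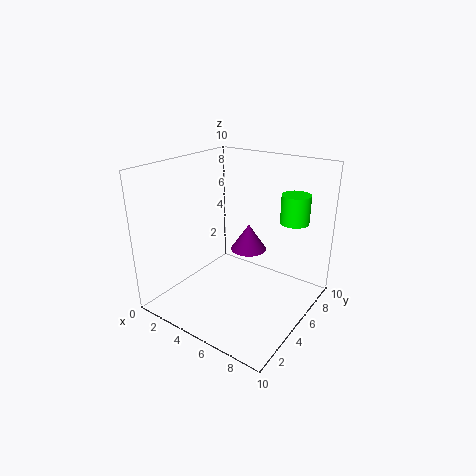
pos_x_1 = 7.5
pos_y_1 = 2.5
pos_z_1 = 6
radius_1 = 1
pos_x_2 = 8
pos_y_2 = 7.5
pos_z_2 = 6
radius_2 = 1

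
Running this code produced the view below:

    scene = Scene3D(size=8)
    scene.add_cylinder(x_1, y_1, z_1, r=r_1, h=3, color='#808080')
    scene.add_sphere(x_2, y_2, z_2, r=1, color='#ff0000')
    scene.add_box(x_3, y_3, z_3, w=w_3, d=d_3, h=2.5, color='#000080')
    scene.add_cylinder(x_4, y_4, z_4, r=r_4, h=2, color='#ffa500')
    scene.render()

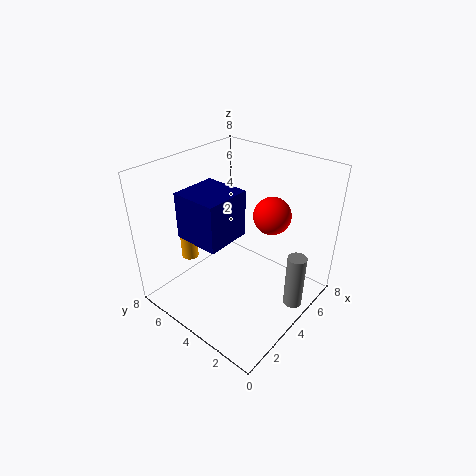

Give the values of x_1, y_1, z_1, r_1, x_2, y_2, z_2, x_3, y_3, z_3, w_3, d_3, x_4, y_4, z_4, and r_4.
x_1 = 4.5
y_1 = 0.5
z_1 = 1
r_1 = 0.5
x_2 = 5
y_2 = 2.5
z_2 = 5.5
x_3 = 1.5
y_3 = 3.5
z_3 = 4.5
w_3 = 2.5
d_3 = 2.5
x_4 = 3
y_4 = 7
z_4 = 2
r_4 = 0.5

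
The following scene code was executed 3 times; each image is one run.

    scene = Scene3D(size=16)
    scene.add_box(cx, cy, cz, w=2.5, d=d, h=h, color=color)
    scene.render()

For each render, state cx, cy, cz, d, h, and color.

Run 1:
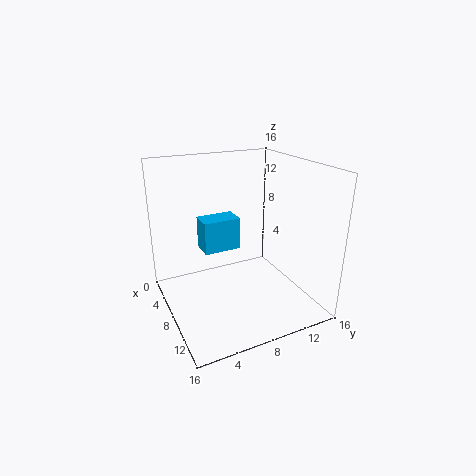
cx = 6; cy = 4; cz = 7; d = 4; h = 3.5; color = 'deepskyblue'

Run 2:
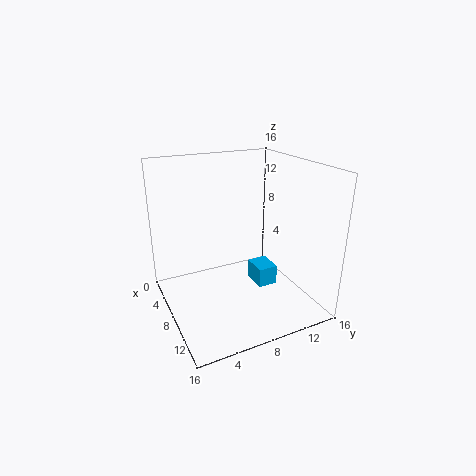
cx = 10.5; cy = 8; cz = 4.5; d = 2; h = 2; color = 'deepskyblue'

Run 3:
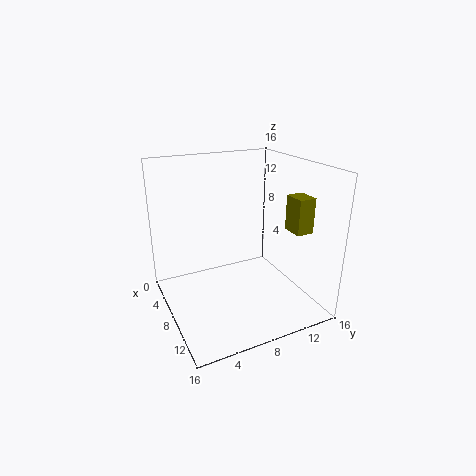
cx = 9; cy = 13.5; cz = 8.5; d = 2; h = 4; color = 'olive'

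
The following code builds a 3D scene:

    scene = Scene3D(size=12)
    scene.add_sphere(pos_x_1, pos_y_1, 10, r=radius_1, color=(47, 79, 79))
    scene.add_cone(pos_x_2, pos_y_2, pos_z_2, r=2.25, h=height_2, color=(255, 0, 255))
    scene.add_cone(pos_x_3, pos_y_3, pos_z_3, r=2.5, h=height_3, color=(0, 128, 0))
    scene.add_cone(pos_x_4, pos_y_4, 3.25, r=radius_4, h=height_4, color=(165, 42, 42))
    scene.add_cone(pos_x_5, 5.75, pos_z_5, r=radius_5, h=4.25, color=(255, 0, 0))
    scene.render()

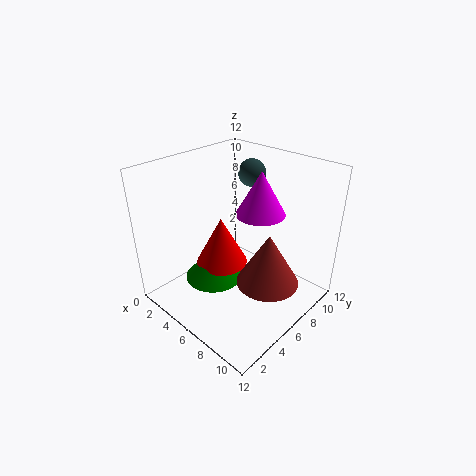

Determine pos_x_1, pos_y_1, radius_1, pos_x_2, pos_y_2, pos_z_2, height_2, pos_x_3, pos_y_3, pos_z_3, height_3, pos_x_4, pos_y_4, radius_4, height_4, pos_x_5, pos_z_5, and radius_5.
pos_x_1 = 3.75
pos_y_1 = 10.25
radius_1 = 1.25
pos_x_2 = 5.5
pos_y_2 = 9.5
pos_z_2 = 6.75
height_2 = 4
pos_x_3 = 4.25
pos_y_3 = 4.75
pos_z_3 = 2
height_3 = 2.25
pos_x_4 = 9.25
pos_y_4 = 6
radius_4 = 2.5
height_4 = 4.25
pos_x_5 = 4.25
pos_z_5 = 3
radius_5 = 2.25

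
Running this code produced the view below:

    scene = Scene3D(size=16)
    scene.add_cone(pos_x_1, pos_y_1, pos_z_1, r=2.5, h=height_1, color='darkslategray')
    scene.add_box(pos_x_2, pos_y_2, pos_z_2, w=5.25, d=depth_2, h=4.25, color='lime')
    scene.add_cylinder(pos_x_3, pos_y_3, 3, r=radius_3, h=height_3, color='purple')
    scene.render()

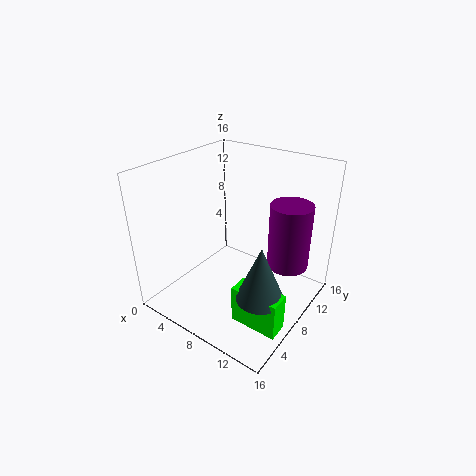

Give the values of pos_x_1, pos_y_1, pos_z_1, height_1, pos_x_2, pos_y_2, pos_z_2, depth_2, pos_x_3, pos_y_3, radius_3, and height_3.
pos_x_1 = 12.75
pos_y_1 = 5.25
pos_z_1 = 3.75
height_1 = 6
pos_x_2 = 10
pos_y_2 = 4
pos_z_2 = 0.25
depth_2 = 2.25
pos_x_3 = 11.75
pos_y_3 = 13.25
radius_3 = 2.5
height_3 = 8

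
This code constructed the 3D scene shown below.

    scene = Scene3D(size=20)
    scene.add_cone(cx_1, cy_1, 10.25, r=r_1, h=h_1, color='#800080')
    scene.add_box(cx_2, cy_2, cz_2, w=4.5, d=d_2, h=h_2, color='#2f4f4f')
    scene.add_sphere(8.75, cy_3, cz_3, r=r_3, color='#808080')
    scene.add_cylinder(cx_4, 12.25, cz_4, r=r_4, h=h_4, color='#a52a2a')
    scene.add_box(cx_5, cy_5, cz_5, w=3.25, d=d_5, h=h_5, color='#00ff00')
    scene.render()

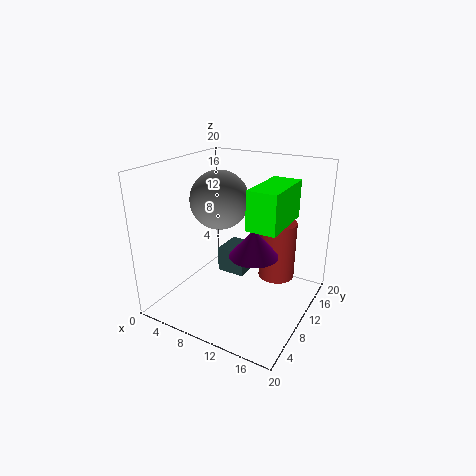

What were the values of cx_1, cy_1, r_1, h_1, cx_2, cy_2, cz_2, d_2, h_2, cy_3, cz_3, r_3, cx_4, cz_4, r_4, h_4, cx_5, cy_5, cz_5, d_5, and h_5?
cx_1 = 14.5
cy_1 = 6
r_1 = 3
h_1 = 3.5
cx_2 = 4.25
cy_2 = 13.5
cz_2 = 1.5
d_2 = 5
h_2 = 4
cy_3 = 7.5
cz_3 = 16
r_3 = 3.75
cx_4 = 15
cz_4 = 4.5
r_4 = 2.5
h_4 = 8
cx_5 = 15.75
cy_5 = 1.5
cz_5 = 15.5
d_5 = 6.75
h_5 = 4.25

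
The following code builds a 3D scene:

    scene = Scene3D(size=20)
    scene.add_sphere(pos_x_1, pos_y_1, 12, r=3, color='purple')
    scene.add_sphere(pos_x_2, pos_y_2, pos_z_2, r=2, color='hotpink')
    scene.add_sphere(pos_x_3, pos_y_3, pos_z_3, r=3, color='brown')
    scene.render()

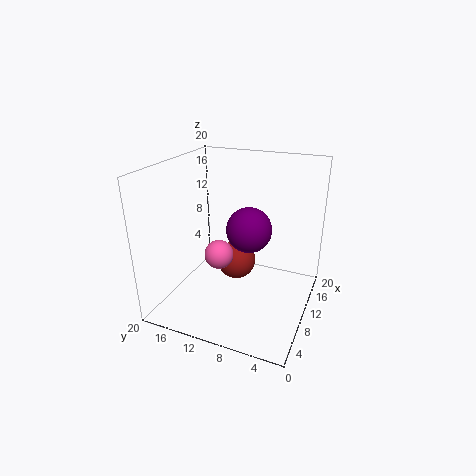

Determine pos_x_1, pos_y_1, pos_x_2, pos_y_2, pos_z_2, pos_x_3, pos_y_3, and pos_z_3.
pos_x_1 = 9; pos_y_1 = 8; pos_x_2 = 8; pos_y_2 = 12; pos_z_2 = 8; pos_x_3 = 14; pos_y_3 = 12; pos_z_3 = 4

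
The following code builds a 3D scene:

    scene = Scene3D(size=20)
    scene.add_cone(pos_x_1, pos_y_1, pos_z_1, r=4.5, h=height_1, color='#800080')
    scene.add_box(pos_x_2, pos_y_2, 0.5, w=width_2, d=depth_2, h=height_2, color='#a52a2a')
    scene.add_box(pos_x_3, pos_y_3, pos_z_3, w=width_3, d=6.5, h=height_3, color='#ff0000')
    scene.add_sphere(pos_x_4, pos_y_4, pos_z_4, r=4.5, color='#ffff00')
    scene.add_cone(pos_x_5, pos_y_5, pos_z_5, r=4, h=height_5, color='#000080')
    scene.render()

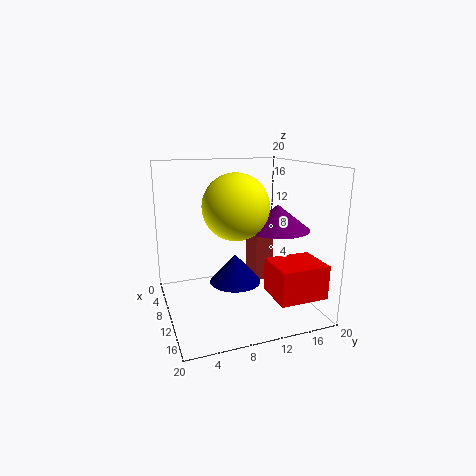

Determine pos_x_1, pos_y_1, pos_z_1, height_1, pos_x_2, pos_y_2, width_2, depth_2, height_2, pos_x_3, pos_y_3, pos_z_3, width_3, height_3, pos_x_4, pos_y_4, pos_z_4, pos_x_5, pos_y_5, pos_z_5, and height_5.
pos_x_1 = 11, pos_y_1 = 15.5, pos_z_1 = 11, height_1 = 3.5, pos_x_2 = 0.5, pos_y_2 = 15, width_2 = 4.5, depth_2 = 3, height_2 = 9, pos_x_3 = 13.5, pos_y_3 = 12.5, pos_z_3 = 3.5, width_3 = 5.5, height_3 = 4.5, pos_x_4 = 10.5, pos_y_4 = 9.5, pos_z_4 = 14.5, pos_x_5 = 6, pos_y_5 = 11, pos_z_5 = 1.5, height_5 = 4.5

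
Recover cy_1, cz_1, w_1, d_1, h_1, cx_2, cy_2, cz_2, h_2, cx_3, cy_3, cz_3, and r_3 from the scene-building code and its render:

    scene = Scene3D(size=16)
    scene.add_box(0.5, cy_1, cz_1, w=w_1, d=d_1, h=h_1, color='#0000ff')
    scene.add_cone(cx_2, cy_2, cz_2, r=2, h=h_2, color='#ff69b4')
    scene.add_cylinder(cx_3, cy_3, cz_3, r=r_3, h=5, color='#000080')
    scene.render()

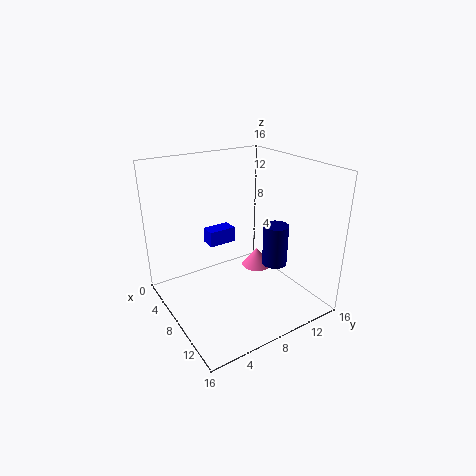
cy_1 = 7.5, cz_1 = 4.5, w_1 = 2, d_1 = 3.5, h_1 = 2, cx_2 = 3.5, cy_2 = 14, cz_2 = 0.5, h_2 = 2.5, cx_3 = 8.5, cy_3 = 13, cz_3 = 3.5, r_3 = 1.5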